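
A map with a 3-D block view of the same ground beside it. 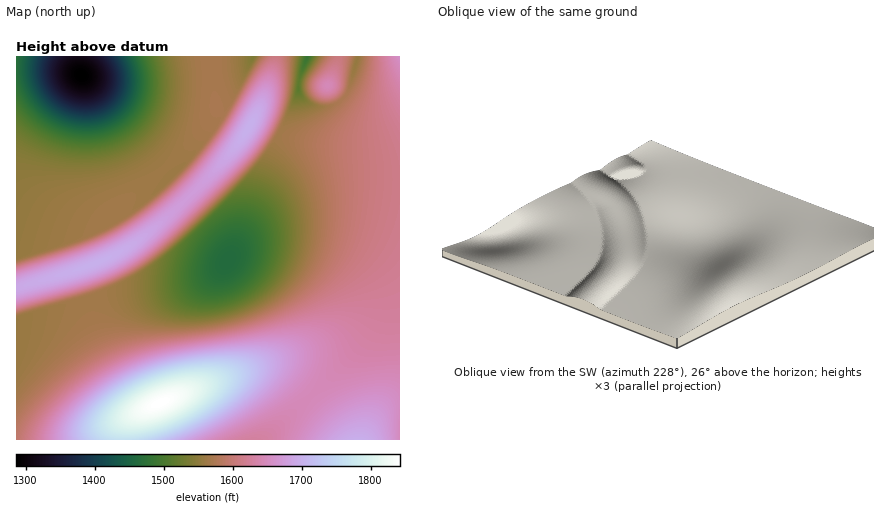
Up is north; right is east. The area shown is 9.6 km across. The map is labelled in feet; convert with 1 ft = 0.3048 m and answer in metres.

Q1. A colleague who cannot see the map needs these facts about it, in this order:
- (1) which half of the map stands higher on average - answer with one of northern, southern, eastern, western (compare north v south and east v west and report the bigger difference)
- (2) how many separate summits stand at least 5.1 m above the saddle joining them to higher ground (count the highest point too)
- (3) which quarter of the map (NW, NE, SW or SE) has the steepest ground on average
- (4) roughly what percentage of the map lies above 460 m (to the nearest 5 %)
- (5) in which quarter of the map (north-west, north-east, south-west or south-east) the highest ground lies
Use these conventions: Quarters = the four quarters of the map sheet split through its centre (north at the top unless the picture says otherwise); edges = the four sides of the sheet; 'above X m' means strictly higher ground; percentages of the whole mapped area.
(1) Taken as a whole, the southern half is higher than the northern.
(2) There are 6 summits with 5.1 m or more of prominence.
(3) The south-west quarter is the steepest part of the map.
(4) Ground above 460 m makes up about 85 % of the sheet.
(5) The highest point lies in the south-west quarter of the map.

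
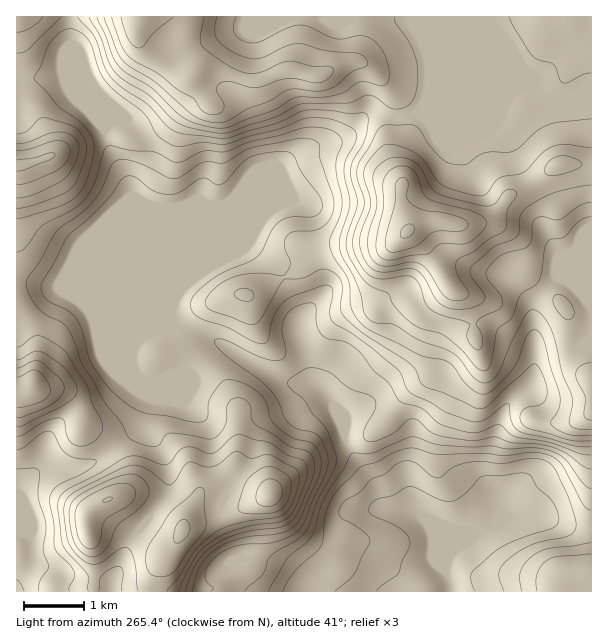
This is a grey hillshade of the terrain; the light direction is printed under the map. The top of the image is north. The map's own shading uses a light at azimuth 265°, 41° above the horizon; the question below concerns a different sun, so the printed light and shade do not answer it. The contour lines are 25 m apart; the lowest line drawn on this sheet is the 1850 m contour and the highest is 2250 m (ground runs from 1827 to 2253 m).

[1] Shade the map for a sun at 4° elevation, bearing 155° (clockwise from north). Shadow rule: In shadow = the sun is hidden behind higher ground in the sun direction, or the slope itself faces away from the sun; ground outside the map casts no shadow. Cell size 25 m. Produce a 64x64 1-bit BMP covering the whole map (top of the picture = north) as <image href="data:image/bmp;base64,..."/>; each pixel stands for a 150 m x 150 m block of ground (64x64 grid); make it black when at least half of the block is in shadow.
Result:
<image width="64" height="64" href="data:image/bmp;base64,Qk0+AgAAAAAAAD4AAAAoAAAAQAAAAEAAAAABAAEAAAAAAAACAAATCwAAEwsAAAIAAAAAAAAA////AAAAAAAAAAAAAAAAADIAAAAAAAAAMAAAAAAAAGAAAAAAAAAf/wAAAAAAAB//EAMAAAAAH/8cA4AAAAAP/h4DwAAAAAf+HgHgAAAAB/wPAeAAAAAD+B/A4AAAAAPwH/DAMAAAAAAf+MB4AAAAAD//7n4AAAAAP//vfwAAAAA/////gAAAAD////+AAAAAH/7//4AAAAAcMP//gAAAAAAB//8AAAAcAAP/hgAAAfwAAf8AAAAB8AAAH8AAAADAwAADwAAAAADgAAHAAAAAAPAAAAAAAAAD8AAAAAAAAADgAAAAAAAAAOAAAAAAAAAAwAAAAAAAAACAAAAAAAAAAAwAAAAgAAAACAAYADgAAAAAAB4AGAAAAAAAH8AAAAAAAAAf4AAAAAAAAA/wAAAAAAAAD/AAAAAAAAAH8AwAAAAAAAAYP8AAAAAAAB//4AAAAAAAD//gQAAAAAAP/8f4AAAAAAf/h/wAAAAAAH+H/AAAAAAAf8f/AAAAAAB/9//AAAAAAH//3+DgAAAAf/+P//gAAAB//gD//AAAAH/gAP/+AAAAP+AAfv4AAAAfwABw/AAAAAeAAAD8AAAAAwAAAPAAAAAAAAAAwAAAAAAAAAAAAAAAAAAAAAAAAHxAAAAAAAAA//gAAAAAAAD+fAAAAAAAAP98AAAAAAAAf3gAAAAAAAAaAAAAAA=="/>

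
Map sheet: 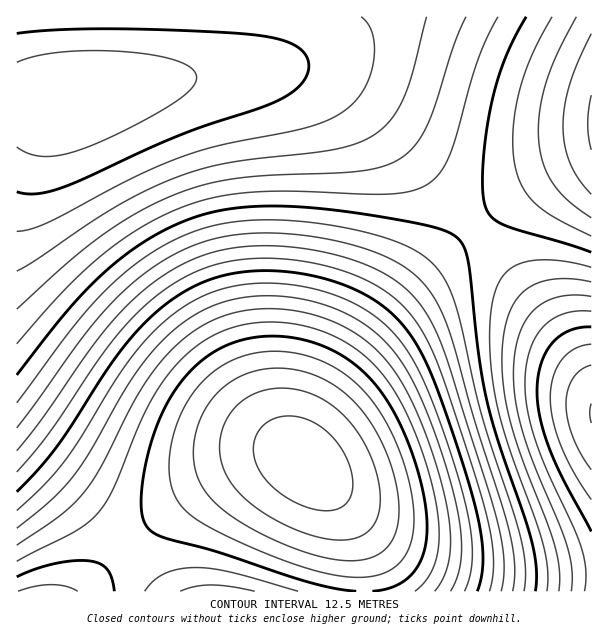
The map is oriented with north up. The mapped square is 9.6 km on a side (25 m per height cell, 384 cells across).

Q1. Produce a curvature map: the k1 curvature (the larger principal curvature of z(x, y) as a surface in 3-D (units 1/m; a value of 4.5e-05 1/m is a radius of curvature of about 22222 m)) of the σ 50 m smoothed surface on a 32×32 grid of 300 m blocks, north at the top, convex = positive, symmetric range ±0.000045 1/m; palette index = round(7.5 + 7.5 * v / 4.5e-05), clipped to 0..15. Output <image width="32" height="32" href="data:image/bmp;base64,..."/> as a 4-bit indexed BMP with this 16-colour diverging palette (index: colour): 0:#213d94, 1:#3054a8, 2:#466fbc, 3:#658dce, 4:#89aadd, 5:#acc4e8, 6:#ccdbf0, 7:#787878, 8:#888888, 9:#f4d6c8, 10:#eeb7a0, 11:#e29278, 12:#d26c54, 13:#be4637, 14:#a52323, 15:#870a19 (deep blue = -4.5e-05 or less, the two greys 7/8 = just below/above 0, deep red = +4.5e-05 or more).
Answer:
<image width="32" height="32" href="data:image/bmp;base64,Qk12AgAAAAAAAHYAAAAoAAAAIAAAACAAAAABAAQAAAAAAAACAAATCwAAEwsAABAAAAAAAAAAlD0hAKhUMAC8b0YAzo1lAN2qiQDoxKwA8NvMAHh4eACIiIgAyNb0AKC37gB4kuIAVGzSADdGvgAjI6UAGQqHAP///u3czMzM3v/////////u7u7t3MzMzN7//////u3d3d7u3dzMzM3e/////u3MzMzd3d3czMzN7////+3Mu6q7zN3d3MzMze////7cuqmZqrzM3czMzN3v///+y6mIiJmrvMzMzMze7///7bqId2aJmrvMzMzN3u///9yodmZVeJqrvMzMzd7u7/7bmHZVRHeJqrvMzN3e7u7uy5h2VDN3iJq7zM3d3d3d7cuodlQyd4iZq7vM3d3d3d3LqYdlMoiImaq7zMzMzM3dzLqYdlSIiJmqu8zMzMzM3dy7qYdliImZqrvMzMu7zM3cy7qYdoiJmaq7zMu7u7zN3My6qYeImZmqu8y7u7u7zMzMy6qYiJmZqrvMu6qqq7zMzMu6qYiZmaqru7qqqqq7zMzMu6qIiZmaq7uqqZmqq7vMzMu7iIiZmaq6qpmZmZqru8zMzIiIiZmaqqmZmZmZqru8zMx3eIiJmaqZmIiIiZmqu7zMZ3d4iJmZmYiIiIiJmqq7u2Znd4iJmYiIiIiIiJmqq7tWZnd4iIiIiHd3d4iJmaqrVWZ3d4iIiHd3d3d4iJmaqlZmd3eIiId3d3Zmd4iZmapmZnd3eIh3d3dmZneImZmZZmd3d3iId3d3d3d4iJmZmXd3d3d4iHd3d3d4iImZmZl3d3d3iIiIiIiIiImZmZiI"/>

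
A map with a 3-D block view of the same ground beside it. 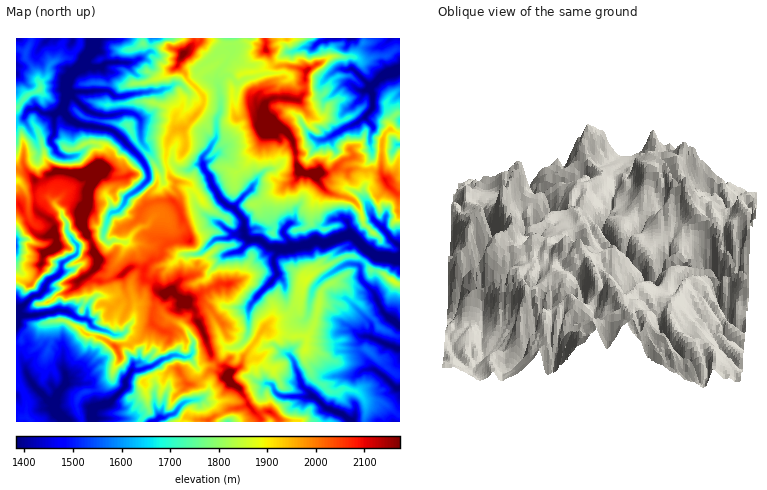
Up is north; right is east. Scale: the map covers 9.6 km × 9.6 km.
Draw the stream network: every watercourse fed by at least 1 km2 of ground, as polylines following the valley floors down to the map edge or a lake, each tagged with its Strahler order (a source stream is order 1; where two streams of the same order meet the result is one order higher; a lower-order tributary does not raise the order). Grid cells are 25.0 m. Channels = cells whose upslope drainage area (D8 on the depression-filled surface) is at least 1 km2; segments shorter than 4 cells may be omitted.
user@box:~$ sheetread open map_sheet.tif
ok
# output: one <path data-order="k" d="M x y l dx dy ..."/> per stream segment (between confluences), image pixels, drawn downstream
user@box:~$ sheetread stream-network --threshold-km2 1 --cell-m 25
<path data-order="2" d="M54 404l2 8 8 10"/><path data-order="1" d="M196 400l-10 2-8 6-4 6-4 0-4 4-6 0-4 2-4 2"/><path data-order="2" d="M314 396l12 12 18 6 8 8"/><path data-order="1" d="M272 386l4 6 6 4 32 0"/><path data-order="1" d="M32 384l18 18 4 2"/><path data-order="1" d="M66 374l0 10-8 10-4 10"/><path data-order="1" d="M362 370l2 0 10 0 10 6 12 12 4 0"/><path data-order="1" d="M294 364l8 22 10 10 2 0"/><path data-order="1" d="M240 344l6-4 2-8 0-22 2-6 4-4 2-4 16-14 2-4 2-2 0-6-2-4 0-8 6-10"/><path data-order="1" d="M194 342l-2 10-2 4-6 2-4-2-8 0-6 2-4 2-10 6-14 4-6 0-4 6-2 4 0 6-18 18-10 2-6 2 0 4 0 10"/><path data-order="1" d="M364 336l6 0 18 10 6 0 2 2 4 0"/><path data-order="1" d="M126 328l0 2-4 4-10 0-4-2-6-2-10-4-4-6-10-2-6-4-8-4-8 0-4 2-6 0-12 4-16 0"/><path data-order="2" d="M18 316l-2 6"/><path data-order="1" d="M320 280l8-6 18-10 2 0 10 0 2 4 0 10 2 4 12 12 2 4 0 2 6 8 0 4 8 8 10 6"/><path data-order="1" d="M188 254l8 0 6-2 14-14 12 0 6-4 10 2 2 0"/><path data-order="1" d="M230 254l10-4 8-6 0-2 2-2"/><path data-order="2" d="M280 248l6 2 4-2"/><path data-order="2" d="M290 248l2-2 8 0 4-2 6 0 2-2 4-2 6 4 4 0 16-8 8 0 4 0 14 14 8 6 12 0 4 2 8 0"/><path data-order="2" d="M250 240l8 0 12 8 10 0"/><path data-order="2" d="M246 236l4 4"/><path data-order="2" d="M244 232l2 4"/><path data-order="1" d="M226 230l6 4 6 0 2-2 4 0"/><path data-order="1" d="M140 228l-8 6-2 4-4 4-8-2-6 0-4 2-4-4 0-6 4-16 2-2 8-4 6-6 2-6 4-4 10-6 8-8 0-6-4-10-4-6-26-26-4-2-18-4-14-2-6-4-8-8 0-6"/><path data-order="1" d="M288 224l-4 4 0 6 6 8 0 6"/><path data-order="2" d="M234 210l10 10 0 2 0 8 0 2"/><path data-order="1" d="M56 206l6 6 0 2 4 8 2 2-2 6 10 14 2 2 0 6-4 4-6 2-6 6 0 6-2 2-4 4-4 2-6 6-2 6-6 6-6 0-10 10-4 4 0 6"/><path data-order="1" d="M366 202l2 4 0 2 2 4 4 8 10 8 4 6 2 4 4 4 6 4"/><path data-order="1" d="M264 172l-6 6-6 10-16 16-2 6"/><path data-order="2" d="M204 166l0 2 4 6 4 10 4 8 4 6 8 8 2 0 4 4"/><path data-order="1" d="M218 154l-8 6-4 2-2 4"/><path data-order="1" d="M50 140l4-6 0-20"/><path data-order="1" d="M316 140l10 0 18-12 6-2 14-8 8-10 0-14-2-2 2-6"/><path data-order="1" d="M140 130l0-10-6-6-12-2-10 4-16-2-8-2-4-4-12-12-4-2 0-2"/><path data-order="2" d="M54 114l8-4 2-4"/><path data-order="1" d="M26 112l4-2 6-2 8 6 8 0 2 0"/><path data-order="2" d="M64 106l2-10 0-8"/><path data-order="2" d="M68 92l-2-4"/><path data-order="1" d="M160 90l-26 4-10 2-8 0-8-6-40 2"/><path data-order="1" d="M364 90l4 0 4-4"/><path data-order="3" d="M66 88l0-8 16-16 2-4"/><path data-order="2" d="M372 86l12-12 16-4"/><path data-order="2" d="M218 84l2 10 0 2 0 14-4 8 0 20-4 4-4 8-6 6 0 8 2 2"/><path data-order="1" d="M256 76l-8 2-8 4-4 0-6-6-4 0-8 6 0 2"/><path data-order="1" d="M126 62l-20 0-4 4-10 2-8-4 0-4"/><path data-order="3" d="M84 60l2-2 4-6 2-4 0-10"/><path data-order="1" d="M230 56l-4 8-6 6-4 6 0 4 2 4"/><path data-order="1" d="M326 40l2-2 8 0"/>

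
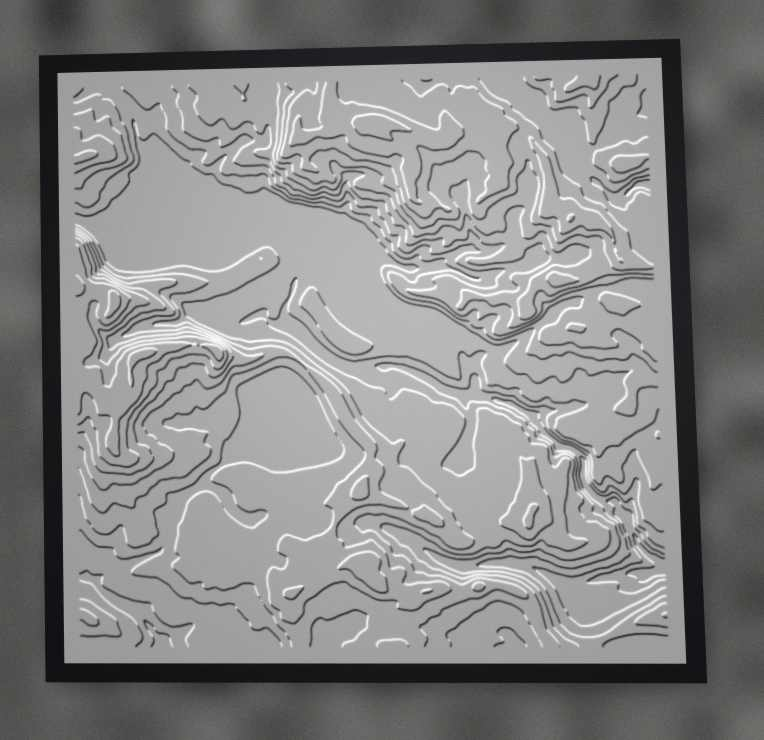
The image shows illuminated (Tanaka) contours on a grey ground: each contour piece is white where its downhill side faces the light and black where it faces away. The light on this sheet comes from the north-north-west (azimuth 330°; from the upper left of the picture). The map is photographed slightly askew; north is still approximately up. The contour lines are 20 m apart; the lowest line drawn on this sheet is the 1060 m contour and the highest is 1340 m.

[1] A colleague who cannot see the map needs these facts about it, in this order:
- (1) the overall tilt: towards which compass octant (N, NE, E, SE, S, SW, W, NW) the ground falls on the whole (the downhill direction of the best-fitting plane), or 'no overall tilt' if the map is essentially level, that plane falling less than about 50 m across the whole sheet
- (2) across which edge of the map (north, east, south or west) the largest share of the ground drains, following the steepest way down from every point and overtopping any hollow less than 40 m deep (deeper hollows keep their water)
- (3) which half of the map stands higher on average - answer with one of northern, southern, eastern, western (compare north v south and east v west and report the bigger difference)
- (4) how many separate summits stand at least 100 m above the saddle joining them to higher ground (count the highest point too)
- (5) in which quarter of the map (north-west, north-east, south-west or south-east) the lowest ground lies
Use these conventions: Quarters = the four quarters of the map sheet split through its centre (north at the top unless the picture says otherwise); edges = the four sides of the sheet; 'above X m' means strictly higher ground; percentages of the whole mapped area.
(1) The general tilt is down to the south (the land rises towards the north).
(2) Most of the ground drains across the eastern edge.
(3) Taken as a whole, the northern half is higher than the southern.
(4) Counting only tops that stand 100 m proud, the map has 2 summits.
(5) The lowest ground is in the south-east quarter.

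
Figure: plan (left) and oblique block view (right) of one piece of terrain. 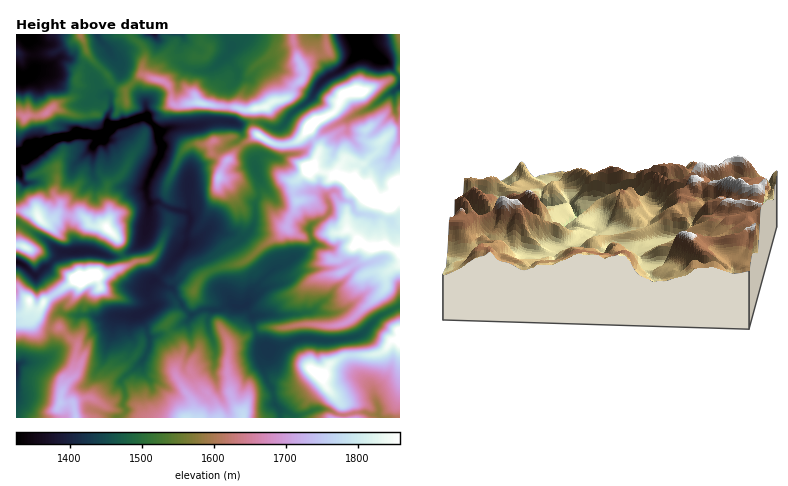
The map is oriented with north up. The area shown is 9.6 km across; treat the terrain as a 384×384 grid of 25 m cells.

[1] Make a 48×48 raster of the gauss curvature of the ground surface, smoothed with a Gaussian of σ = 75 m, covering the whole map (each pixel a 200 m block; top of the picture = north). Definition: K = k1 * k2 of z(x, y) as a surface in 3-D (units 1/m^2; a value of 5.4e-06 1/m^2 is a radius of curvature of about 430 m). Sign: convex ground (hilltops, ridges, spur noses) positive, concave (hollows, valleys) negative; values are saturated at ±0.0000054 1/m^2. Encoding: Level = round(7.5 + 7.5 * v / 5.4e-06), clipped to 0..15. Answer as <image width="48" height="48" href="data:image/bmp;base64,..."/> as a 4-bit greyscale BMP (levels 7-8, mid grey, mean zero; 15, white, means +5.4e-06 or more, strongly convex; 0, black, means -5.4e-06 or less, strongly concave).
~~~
<image width="48" height="48" href="data:image/bmp;base64,Qk32BAAAAAAAAHYAAAAoAAAAMAAAADAAAAABAAQAAAAAAIAEAAATCwAAEwsAABAAAAAAAAAAAAAAABEREQAiIiIAMzMzAERERABVVVUAZmZmAHd3dwCIiIgAmZmZAKqqqgC7u7sAzMzMAN3d3QDu7u4A////AHd3d4d3d4eId3eYiHh4h3d3h3d0Jlh4d4iIiXiIeIeId3d3eIeHiImIeHqnund4iIiIiHhYh4eId3d3eHd3iHd4d3Z4eIeId3eHeHiId4d4iIh4eIeHeXd4d3eHeHd3eHh3eXd3d4iHiHh4eIh4eXd3dnd3eIiIiHh3eHiIh3d4d4iHd3d3d3d4ZpmoiIiHh3d4iGeHd3h4d4iIh4iHeIiHafhoeIh3d3d3iHeXeId4d4h3h4h3iIiHaLZ4ZmiIh4h3iXeIiHd4d3iHeIh4iIiHZniIiHdjd4h3iHh4eId4h3eHiIiIeIh3d2iId4mWmId3Z1eHd4d4d3d4d3iHdmd3eIh3dnmYiImXW3iXeHd3eId4d3yHh3eZhneImXd3jniHh3lXiIeId4mIh1h3eHeId4h4d4eWZnd3mmh3eYd3iHd2d3d4d3iHd4h4iHZ4dX8PWYameGZneId3h3eIiHd4iHeHeHeIeVtnBpWIxEd4d3d5l4iHeHd3d3eId3eIpYfIdQqVuLqIiHh4iIiHeHd4d4d4h4iHmIjImJ+mtoiIiHd3h3iHd3d4h4iHhph3Z0U4hXp70Vl5dniHd3d4d3iHeHdnh3h3drdHJXZ3eoVGx3d4d3d4iIiIh3eZeIZ4h4zVWHd3ixB4dneHiHd4d3iIiZinRoeIh0+lhkiJiIV5lniIiHd4h3Z3iFl2eaaId3dmenh4ePtoh3d3d3d3iIZoiiSbdoiHeDVYmWaXbKd4iHeHh4h3eIeKl7abeHeHeKeriEaWenaIeHiHh4h3d4eIZ6hnaHeHiAfYeDeXeIp2d4h4h3iIh4d3V3hLeIeHZzfHeHeJmYhmiGd3d2h3iHiYaHiId2aFt5eneId4dmh3d4d3dnhneGeYeIiXdoq1Znd2d3eHdnd4eIeId5p3d3iHZ4d5x5eJiGZ4ZoeIiHd4d4eIiIyId4eJlnd4R6d4eYuHd4h3d3iHd3eIiHx4iHaZY8dId2l4d3d4iIiHiIiHeId4iGV3iHZ4ivh4eHh4hw13h3d2h3h3h4domFX4mIiYOGR3iHd3eE6Hioh4loiIh5eHd3d0aaiHeZmWiIh3d8Z4dYmmlnd4h4d4hth3AYZDKVGIh2d4iGd2lGug0ah4qod3iIeHT/i8hIOneHh4tniHeGd4jyh5Ymd3iGd8sDh6iPmodomXhHpKiHh4sbdV9md3iIibYIZXZps4eHiIaXlIp2h4dImmNmmIeIcZa514hXdSiJZ4l3iIt2iHdnqXd41oyHZIiHmJlWp5hXZnZoeId1d3eIh4i3KIqImniYeIl3d4xs+HiIeIiHd3d1g3eFZ3eIiIeHd3RYh3iMqTeoiHiIiIiHlYmZd4d3d4eHeIeZmWiIh1wHeIiHh4eHiJd3eId4iHiHeIiJZ3ZmaJgYeHh4dneHiHiHiHiHiHeHiHinZZZ3aK1Zd3h4iHiIh3d3d4iId3d4d4eHZ9dnd4hniIh4hnh4iHh3h3eId4eIh3VoeId3eHeHiHd3qoeIeGdZh3h3d3eIh3iIhml5eHeg=="/>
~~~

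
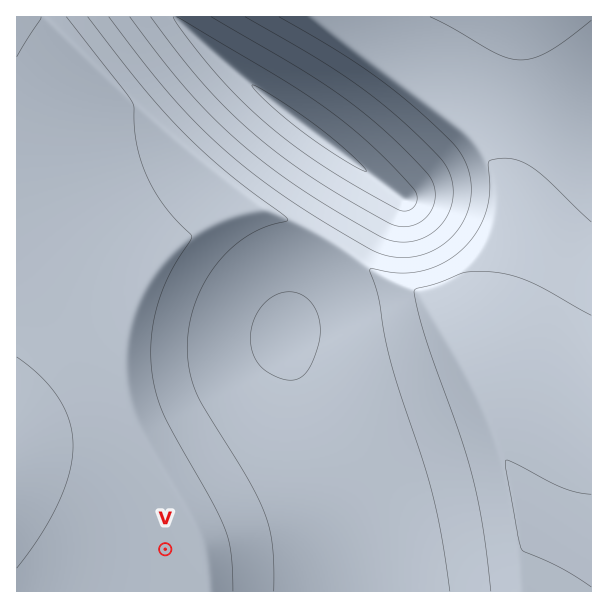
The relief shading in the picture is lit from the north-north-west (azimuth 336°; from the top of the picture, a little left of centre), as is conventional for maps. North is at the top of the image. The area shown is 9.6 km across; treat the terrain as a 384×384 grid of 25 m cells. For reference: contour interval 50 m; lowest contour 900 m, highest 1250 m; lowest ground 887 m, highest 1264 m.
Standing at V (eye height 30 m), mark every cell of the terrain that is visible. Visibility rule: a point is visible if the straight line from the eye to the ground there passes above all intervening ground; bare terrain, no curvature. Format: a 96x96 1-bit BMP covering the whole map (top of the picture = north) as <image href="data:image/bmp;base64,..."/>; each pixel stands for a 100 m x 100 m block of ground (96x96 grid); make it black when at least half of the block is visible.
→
<image width="96" height="96" href="data:image/bmp;base64,Qk2+BAAAAAAAAD4AAAAoAAAAYAAAAGAAAAABAAEAAAAAAIAEAAATCwAAEwsAAAIAAAAAAAAA////AAAAAAD/////gAAAB///////////gAAAD///////////AAAAD///////////AAAAD///////////AAAAD///////////AAAAD///////////AAAAD///////////AAAAH//////////+AAAAH//////////+AAAAH//////////8AAAAH//////////8AAAAP//////////4AAAAP//////////4AAAAP//////////wAAAAf//////////wAAAAf//////////gAAAAf//////////AAAAA///////////AAAAA//////////+AAAAA/////4////+AAAAB/////AD///8AAAAB////+AD///4AAAAB////4AD///4AAAAD////wAD///wAAAAD////wAD///wAAAAD////gAD///gAAAAH////gAD///gAAAAH////AAD///AAAAAH////AAD///AAAAAP///+AAD///AAAAAP///+AAD///AAAAAP///8AAD///AAAAAf///8AAD///AAAAAf///4AAD///AAAAAf///4AAD///AAAAA////wAAD///AAAAA////wAAD///AAAAA////gAAD///gAAAA////gAAD///gAAAA////AAAD///gAAAB////AAAD///wAAAB///+AAAD///wAAAB///8AAAD///4AAAB///8AAAD///4AAAD///4AAAD///8AAAD///wAAAD//9+AAAH///wAAAD//9/AAAH///gAAAD//4/gAAP///gAAAD//4/wAAf///AAAAD//wf8AB///+AAAAD//wP/AD///wAAAAD//wP//////AAAAAD//wH/////8AAAAAD//wD/////wAAAAAD//wB/////gAAAAAD//wA/////AAAAAAD//gAf///8AAAAAAD//gAP///4AAAAAAD//gAH///gAAAAAAD//gAB//+AAAAAAAD//gAA//4AAAAAAAD//gAAH/gAAAAAAAD//gAAA8AAAAAAAAD//gAAAAAAAAAAAAD//gAAAAAAAAAAAAD//gAAAAAAAAAAAAD//wAAAAAAAAABAAD//wAAAAAAAAADAAD//wAAAAAAAAADAAD//wAAAAAAAAAHAAD//wAAAAAAAAAPgAD//4AAAAAAAAAfwAD//4AAAAAAAAA/4AD//8AAAAAAAAB/8AD//8AAAAAAAAH/+AD//+AAAAAAAAP//AD//+AAAAAAAAf//gD///AAAAAAAB///wD///gAAAAAAD///4D///AAAAAAAH///8D//+AAAAAAAP///+D//8AAAAAAA/////D//4AAAAAAB/////j//wAAAAAAD/////z//gAAAAAAH/////7//AAAAAAAP///////+AAAAAAAf///////8AAAAAAB////////4AAAAAAD////////wAAAAAAH////////gAAAAAAP////////AAAAAAAf///////+AAAAAAA////////8AAAAAAD////////4AAAAAAH///////8="/>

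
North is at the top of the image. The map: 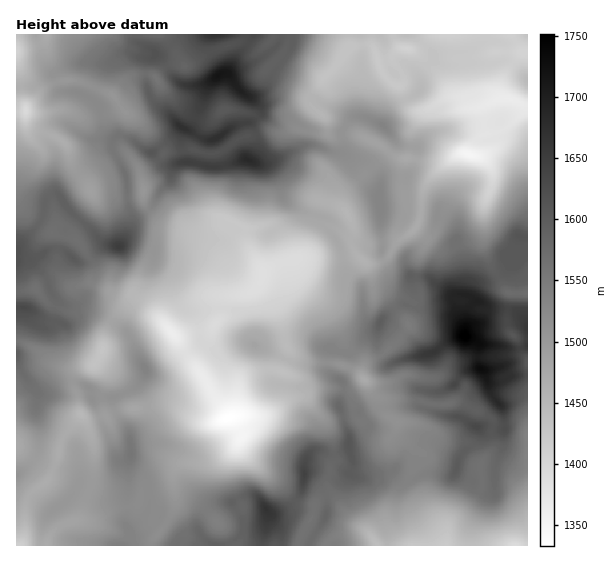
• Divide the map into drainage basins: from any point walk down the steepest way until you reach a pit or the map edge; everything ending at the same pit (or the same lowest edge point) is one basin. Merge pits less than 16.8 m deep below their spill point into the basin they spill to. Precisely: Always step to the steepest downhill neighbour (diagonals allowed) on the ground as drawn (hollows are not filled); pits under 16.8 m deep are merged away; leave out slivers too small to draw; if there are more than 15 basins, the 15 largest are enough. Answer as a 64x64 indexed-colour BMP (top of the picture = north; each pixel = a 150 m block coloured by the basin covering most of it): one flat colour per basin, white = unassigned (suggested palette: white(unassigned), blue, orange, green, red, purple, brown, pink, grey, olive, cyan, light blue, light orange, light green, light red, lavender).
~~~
<image width="64" height="64" href="data:image/bmp;base64,Qk12CAAAAAAAAHYAAAAoAAAAQAAAAEAAAAABAAQAAAAAAAAIAAATCwAAEwsAABAAAAAAAAAA////ALR3HwAOf/8ALKAsACgn1gC9Z5QAS1aMAMJ34wB/f38AIr28AM++FwDox64AeLv/AIrfmACWmP8A1bDFAHd3d3d3d3cREREREREREREREREZmZmZqqqqqqqpmZmZd3d3d3d3dxEREREREREREREREZmZmZmqqqqqqqmZmZl3d3d3d3d3ERERERERERERERERmZmZmaqqqqqqqZmZmXd3d3d3d3cREREREREREREREREZmZmZqqqqqqqpmZmZd3d3d3d3dxERERERERERERERERmZmZqqqqqqqqqZmZl3d3d3d3d3ERERERERERERERERGZmZqqqqqqqqqpmZmXd3d3d7u7cREREREREREREREREZmZmqqqqqqqqqqZmZd3d3d7u7uxEREREREREREREREZmZmaqqqqqqqqqqmZl3d3d3u7u7EREREREREREREREZmZmRqqoRqqqqERqZmfd3d7u7u7sREREREREREREREREREREREREREREREZmZ/3u7u7u7uxERERERERERERERERERERERERERERERmZn/+7u7u7t3ERERERERERERERERERERERERERERERGREf/7u7u7u3cRERERERERERERERERERERERERERERERER//u7u7u7dxERERERERERERERERERERERERERERERERH/+7u7u7d3ERERERERERERERERERiIEREREREREREREf/7u7u7t3ERERERERERERERERERGIgRERERERERERER//u7u7t3cREREREREREREREREREYiIERERERERERERH/+7u7u3cREREREREREREREREREYiIiIERiIEREREREf/7u7u7dxERERERERERERERERERGIiIiIiIgRERERER/2a7u7ZmZhEREREREREREREREREYiIiIiIiBERERERH/ZmZmZmZmZhERERERERERERERERiIiIiIiIiBEREREfZmZmZmZmZmEREREREREREREREYiIiIiIiIiIgREAAAZmZmZmZmZmZVURERERERERERERiIiIiIiIiIiIgAAABmZmZmZmZmZVVVERERERERERERGIiIiBEYiIiIiAAAAGZmZmZmZmZlVVVVEREREREREREREYiIERERGIiIAAAAZmZmZmZmZlVVVVVRERERERERERERGIERERERiIju7u5mZmZmZmZmVVVVVVERERERERERERERERERERER7u7u7mZmZmZmZmVVVVVVURERERERERERERERERERERHu7u7uZmFmZmZlVVVVVVUREREREREREREREUQREREREe7u7uBmERZlVVVVVVVVURERERERERERERERREERERFBHu7uABERFVVVVVVVVVURERERERERERERERREREREREEeAAAAEREVVVVVVVVVVRERERERERERERERFEREREREIiAAAAAREVVVVVVVVVVREREREREREREREREUREREREIiIgAAABERVVVVVVVVVVERERERERERERERFEREREREIiIiIgAAERVVVVVVVVVVEREREREREREREREURERCIiIiIiIiIAARVVVVVVVVVVERERERERERERERERRERCIiIiIiIiIiEBEVVVERVVVVURERERERERERERERFEREIiIiIiIiIiIREREREREVVVURERERERERERERERFEREQiIiIiIiIiIhExERERETMzEREREREREREREREREURERCIiIiIiIiIiITMRERETMzMREREREREREREREREUREREIiIiIiIiIiIiMzERETMzM8ERERERERERERERERREREQiIiIiIiIiIiIzMRETMzMzzBEREREREREREREURERERCIiIiIiIiIiIjMzETMzMzPMwRERERERERERFERERERCIiIiIiIiIiIiMzMRMzMzM8zMERERERERERREREREREIiIiIiIiIiIiIzMzMzMzMzzMwRERERERERFEREREREQiIiIiIiIiIiIjMzMzMzMzPMzMEREREREREURERERERCIiIiIiIiIiIiMzMzMzMzM8zMwREREREREUREREREREIiIiIiIiIiIiIzMzMzMzM8zMzBEREREREUREREREREIiIiIiIiIiIiIjMzMzMzMzzMzBEREREREiIkRERERCIiIiIiIiIiIiIiMzMzMzMzzMwzERERERERIiIkREIiIiIiIiIiIiIiIiIzMzMzMzPMwzMxEREREREiIiIiIiIiIiIiIiIiIiIiIjMzMzMzMzMzMzMR3d0RESIiIiIiIiIiIiIiIiIiIiIiMzMzMzMzMzMzMxHd3dERIiIiIiIiIiIiIiIiIiIiIiIzMzMzMzMzMzMzEd3d3d0iIiIiIiIiIiIiIiIiIiIiIjMzMzMzMzMzMxERHd3d3SIiIiIiIiIiIiIiIiIiIiIiMzMzMzMzMzMxEREd3d3dIiIiIiIiIiIiIiIiIiIiIiIzMzMzMzMzMzERERHd3dEiIiIiIiIiIiIiIiIiIiIiIgAzMzMzMzMzEREREd3dERIiIiIiIiIiIiIiIiIiIiIiAAAzMzMzMzMRERERHdERESIiIiIiIiIiIiIiIiIiIiIAADMzMzMzMxERERERERERIiIiIiIiIiAAAiIiIiIiIgAAMzMzMzMzERERERERERESIiIiIiIiAAAAIiIiIiIiAAMzMzMzMzMxEREREREREREiIiIiIiIAAAAiIiIiIiIAAzMzMzMzMxERERERERERESIiIiIiIgAAAiIiIiIiIgADMzMzMzMxEREREREREREREiIiIiIiAAAiIiIiIiIi"/>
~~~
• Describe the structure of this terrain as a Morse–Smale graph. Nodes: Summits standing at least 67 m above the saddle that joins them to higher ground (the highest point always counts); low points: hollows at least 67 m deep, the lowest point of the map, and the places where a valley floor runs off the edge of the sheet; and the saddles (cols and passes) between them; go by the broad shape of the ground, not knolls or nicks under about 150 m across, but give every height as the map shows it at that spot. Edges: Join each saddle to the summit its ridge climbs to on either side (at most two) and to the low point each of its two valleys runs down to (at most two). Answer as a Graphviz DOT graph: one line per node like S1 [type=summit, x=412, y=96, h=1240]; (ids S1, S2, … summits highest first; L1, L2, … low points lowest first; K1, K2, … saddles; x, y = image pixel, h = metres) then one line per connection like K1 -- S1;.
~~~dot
graph terrain {
  S1 [type=summit, x=465, y=337, h=1751];
  S2 [type=summit, x=218, y=76, h=1717];
  S3 [type=summit, x=266, y=508, h=1667];
  S4 [type=summit, x=118, y=247, h=1652];
  L1 [type=low, x=229, y=419, h=1333];
  L2 [type=low, x=469, y=155, h=1350];
  L3 [type=low, x=515, y=545, h=1391];
  L4 [type=low, x=26, y=112, h=1395];
  L5 [type=low, x=18, y=545, h=1412];
  K1 [type=saddle, x=497, y=276, h=1598];
  K2 [type=saddle, x=146, y=73, h=1571];
  K3 [type=saddle, x=115, y=155, h=1556];
  K4 [type=saddle, x=414, y=479, h=1539];
  K5 [type=saddle, x=115, y=412, h=1503];
  K6 [type=saddle, x=383, y=260, h=1492];
  K1 -- S1;
  K1 -- L1;
  K1 -- L2;
  K2 -- S2;
  K2 -- L1;
  K2 -- L4;
  K3 -- S2;
  K3 -- S4;
  K3 -- L1;
  K3 -- L4;
  K4 -- S1;
  K4 -- S3;
  K4 -- L1;
  K4 -- L3;
  K5 -- S1;
  K5 -- L1;
  K5 -- L5;
  K6 -- S1;
  K6 -- S2;
  K6 -- L1;
  K6 -- L2;
}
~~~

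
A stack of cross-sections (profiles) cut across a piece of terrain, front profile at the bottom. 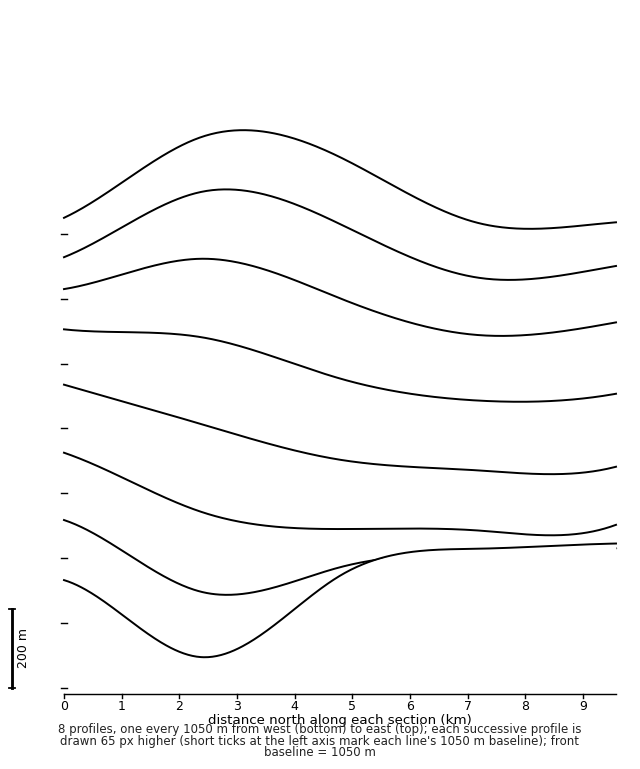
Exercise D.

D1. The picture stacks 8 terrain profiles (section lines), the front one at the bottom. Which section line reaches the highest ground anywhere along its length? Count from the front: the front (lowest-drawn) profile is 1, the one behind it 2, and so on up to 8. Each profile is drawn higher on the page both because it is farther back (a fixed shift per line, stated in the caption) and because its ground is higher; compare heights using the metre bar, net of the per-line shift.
1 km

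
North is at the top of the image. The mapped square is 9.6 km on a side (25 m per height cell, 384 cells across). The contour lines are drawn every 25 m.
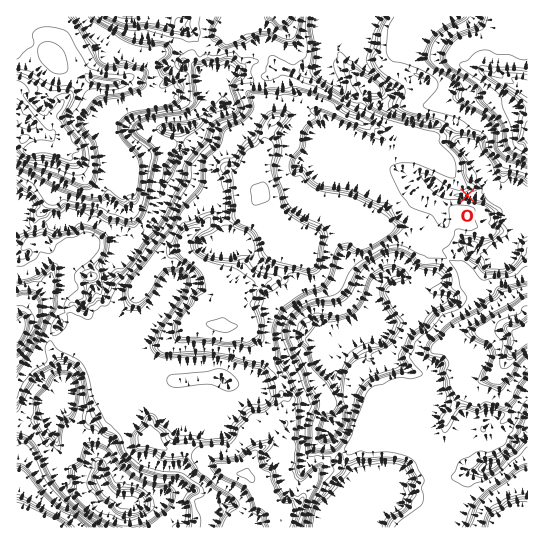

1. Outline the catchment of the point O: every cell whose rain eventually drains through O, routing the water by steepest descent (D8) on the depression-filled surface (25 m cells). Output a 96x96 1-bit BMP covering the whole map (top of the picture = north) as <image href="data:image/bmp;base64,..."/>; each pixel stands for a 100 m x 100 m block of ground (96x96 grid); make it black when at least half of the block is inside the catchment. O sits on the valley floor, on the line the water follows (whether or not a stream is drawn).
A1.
<image width="96" height="96" href="data:image/bmp;base64,Qk2+BAAAAAAAAD4AAAAoAAAAYAAAAGAAAAABAAEAAAAAAIAEAAATCwAAEwsAAAIAAAAAAAAA////AAAAAAAAAAAAAAAAAAAAAAAAAAAAAAAAAAAAAAAAAAAAAAAAAAAAAAAAAAAAAAAAAAAAAAAAAAAAAAAAAAAAAAAAAAAAAAAAAAAAAAAAAAAAAAAAAAAAAAAAAAAAAAAAAAAAAAAAAAAAAAAAAAAAAAAAAAAAAAAAAAAAAAAAAAAAAAAAAAAAAAAAAAAAAAAAAAAAAAAAAAAAAAAAAAAAAAAAAAAAAAAAAAAAAAAAAAAAAAAAAAAAAAAAAAAAAAAAAAAAAAAAAAAAAAAAAAAAAAAAAAAAAAAAAAAAAAAAAAAAAAAAAAAAAAAAAAAAAAAAAAAAAAAAAAAAAAAAAAAAAAAAAAAAAAAAAAAAAAAAAAAAAAAAAAAAAAAAAAAAAAAAAAAAAAAAAAAAAAAAAAAAAAAAAAAAAAAAAAAAAAAAAAAAAAAAAAAAAAAAAAAAAAAAAAAAAAAAAAAAAAAAAAAAAAAAAAAAAAAAAAAAAAAAAAAAAAAAAAAAAAAAAAAAAAAAAAAAAAAAAAAAAAAAAAAAAAAAAAAAAAAAAAAAAAAAAAAAAAAAAAAAAAAAAAAAAAAAAAAAAAAAAAAAAAAAAAAAAAAAAAAAAAAAAAAAAAAAAAAAAAAAAAAAAAAAAAAAAAAAAAAAAAAAAAAAAAAAAAAAAAAAAAAAAAAAAAAAAAAAAAAAAAAAAAAAAAAAAAAAAAAAAAAAAAAAAAAAAAAAAAAAAAAAAAAAAAAAAAAAAAAAAAAAAAAAAAAAAAAAAAAAAAAAAAAAAAAAAAAAAAAAAAAAAAAAAAAAAAAAAAAAAAAAAAAAAAAAAAAAAAAAAAAAAAAAAAAAAAAAAAAAAAAAAAAAAAAAAAAAAAAwAAAAAAAAAAAAAAB+AAAAAAAAAAAAAAB/ABAPgAAAAAAAAAD/gD4/wAAAAAAAAAD/gH//4AAAAAAAAAH/gf//4AAAAAAAAAf/j///8AAAAAAAAAf/////8AAAAAAAAAf/////8AAAAAAAAAP/////+AAAAAAAAAP/////8AAAAAAAAAP/////4AAAAAAAAAP/////4AAAAAAAAAP/////wAAAAAAAAAP/////gAAAAAAAAAP/////AAAAAAAAAAP/////AAAAAAAAAAP////4AAAAAAAAAAH///+AAAAAAAAAAAH///wAAAAAAAAAAAH///AAAAAAAAAAAAH//+AAAAAAAAAAAAH//4AAAAAAAAAAAAD//gAAAAAAAAAAAAA/+AAAAAAAAAAAAAA/4AAAAAAAAAAAAAATgAAAAAAAAAAAAAAAAAAAAAAAAAAAAAAAAAAAAAAAAAAAAAAAAAAAAAAAAAAAAAAAAAAAAAAAAAAAAAAAAAAAAAAAAAAAAAAAAAAAAAAAAAAAAAAAAAAAAAAAAAAAAAAAAAAAAAAAAAAAAAAAAAAAAAAAAAAAAAAAAAAAAAAAAAAAAAAAAAAAAAAAAAAAAAAAAAAAAAAAAAAAAAAAAAAAAAAAAAAAAAAAAAAAAAAAAAAAAAAAAAAAAAAAAAAAAAAAAAAAAAA="/>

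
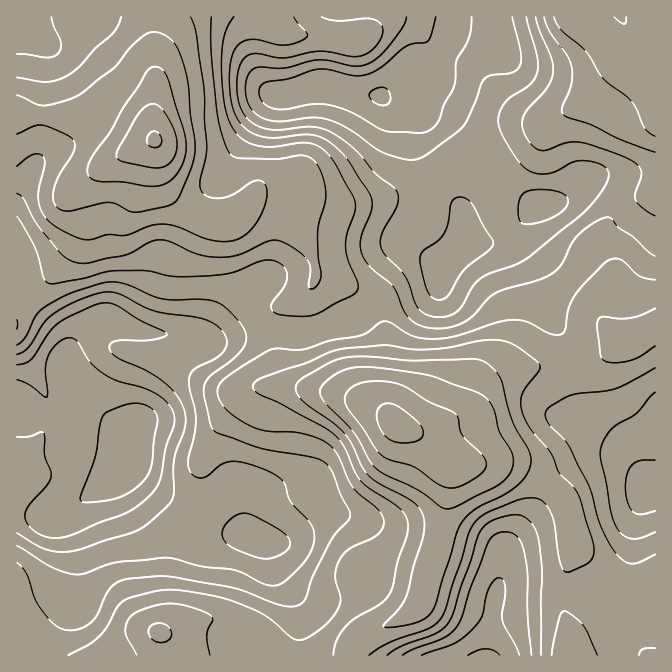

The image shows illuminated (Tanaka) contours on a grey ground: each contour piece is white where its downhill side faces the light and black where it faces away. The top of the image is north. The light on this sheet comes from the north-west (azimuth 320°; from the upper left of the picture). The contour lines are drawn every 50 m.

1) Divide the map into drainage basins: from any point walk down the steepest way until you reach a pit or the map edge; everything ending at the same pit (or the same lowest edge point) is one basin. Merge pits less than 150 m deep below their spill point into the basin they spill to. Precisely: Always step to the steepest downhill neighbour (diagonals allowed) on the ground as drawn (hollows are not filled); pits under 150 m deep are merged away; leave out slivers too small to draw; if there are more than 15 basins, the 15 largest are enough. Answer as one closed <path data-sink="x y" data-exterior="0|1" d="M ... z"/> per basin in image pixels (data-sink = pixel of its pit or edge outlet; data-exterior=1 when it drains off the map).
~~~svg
<path data-sink="128 463" data-exterior="0" d="M147 16l-131 1 0 638 336 1 4-12 9-10 42-18 12-11 22-73 7-34 3-35-27-25-27-12-17-17-38-15-40-6-10-4-9-7-5-12-2-12 0-36 2-5 7-8 17-8 11-11 3-10-3-18-19-34 0-8 12-20-2-18-2-3-14 0-24 10-14 19-15 15-8 3-12 0-13-3-13-7-15-11-11-18-5-34-4-8-1-33 3-32-2-2 0-25z"/><path data-sink="380 97" data-exterior="0" d="M572 16l-424 1 6 31 0 25 2 2-3 32 1 33 4 8 5 34 11 18 15 11 13 7 13 3 12 0 8-3 15-15 14-19 24-10 14 0 2 3 2 18-12 20 0 8 19 34 3 18-3 10-11 11-17 8-7 8-2 5 2 48 5 12 4 4 15 7 33 5 32 10 20 11 10 12 13 5 14 2 11-4 33-16 10-10 10-16 16-13 14-5 22-3 27 0 2 2 18-2 15-7 20-16 15-5 19-11 0-237-16-11-18-8-11-11-10-17z"/><path data-sink="647 492" data-exterior="0" d="M655 328l-18 10-15 5-20 16-15 7-12 2-35-2-22 3-14 5-16 13-10 16-10 10-38 18-19 1 13 6 28 25 63 3 24 10 21 17 6 7 8 34 0 14-8 22-3 17 0 20 5 18 1 31 87-1z"/><path data-sink="485 655" data-exterior="1" d="M458 463l-7 0-3 35-7 34-22 73-12 11-42 18-9 10-3 11 214 1 1-31-5-18 0-20 3-17 8-22 0-14-8-34-16-16-25-15-18-5-47 0z"/>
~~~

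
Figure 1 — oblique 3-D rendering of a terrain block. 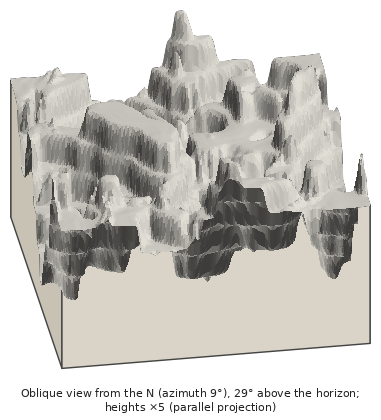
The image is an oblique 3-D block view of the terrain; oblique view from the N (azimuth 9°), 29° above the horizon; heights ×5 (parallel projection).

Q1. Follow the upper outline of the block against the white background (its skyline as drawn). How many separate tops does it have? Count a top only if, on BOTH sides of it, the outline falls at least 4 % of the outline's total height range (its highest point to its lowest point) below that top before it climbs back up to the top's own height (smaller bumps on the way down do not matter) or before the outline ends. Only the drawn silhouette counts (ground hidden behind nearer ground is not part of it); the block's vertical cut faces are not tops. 4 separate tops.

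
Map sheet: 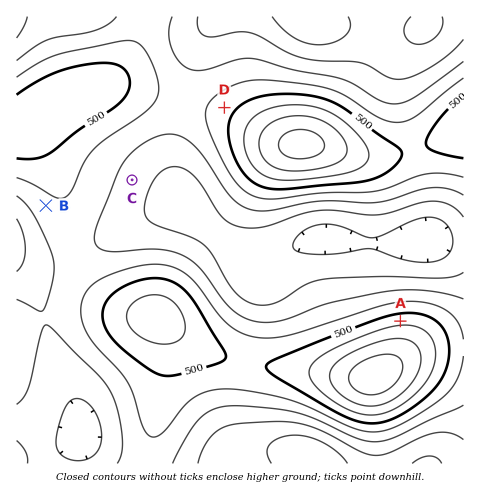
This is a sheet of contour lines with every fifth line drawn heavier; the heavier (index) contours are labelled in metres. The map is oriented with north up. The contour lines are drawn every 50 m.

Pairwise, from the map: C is lower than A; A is higher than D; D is higher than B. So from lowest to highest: C B D A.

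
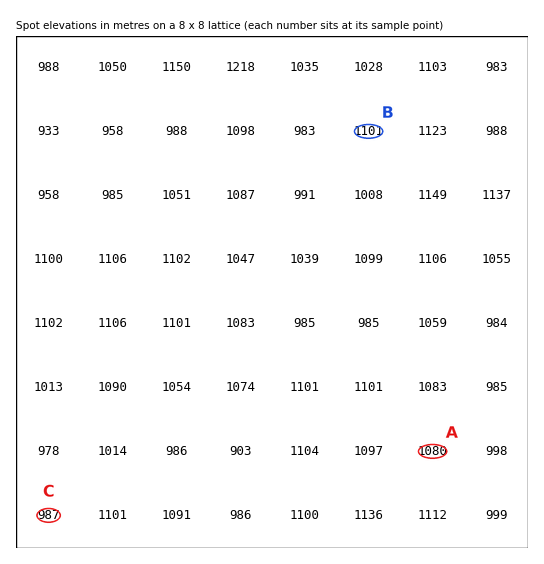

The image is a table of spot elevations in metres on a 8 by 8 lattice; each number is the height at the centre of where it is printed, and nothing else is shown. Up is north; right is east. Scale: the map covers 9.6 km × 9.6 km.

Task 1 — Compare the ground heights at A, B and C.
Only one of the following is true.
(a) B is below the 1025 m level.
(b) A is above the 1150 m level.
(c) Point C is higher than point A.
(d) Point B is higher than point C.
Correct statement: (d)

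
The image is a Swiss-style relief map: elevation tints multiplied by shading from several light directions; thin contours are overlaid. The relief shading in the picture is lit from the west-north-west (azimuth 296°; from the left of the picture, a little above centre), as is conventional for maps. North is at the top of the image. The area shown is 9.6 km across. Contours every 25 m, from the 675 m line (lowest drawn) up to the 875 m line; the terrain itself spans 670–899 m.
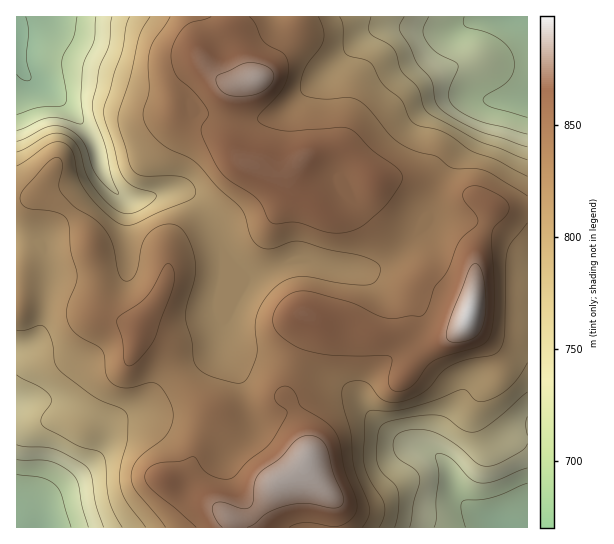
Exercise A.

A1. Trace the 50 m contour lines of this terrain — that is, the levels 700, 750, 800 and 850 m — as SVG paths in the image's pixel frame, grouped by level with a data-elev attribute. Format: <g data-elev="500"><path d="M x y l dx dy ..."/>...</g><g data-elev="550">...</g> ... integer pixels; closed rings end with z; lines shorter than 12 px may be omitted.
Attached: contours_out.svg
<g data-elev="700"><path d="M465 527l-4-18 0-6 2-2 30-4 34-14"/><path d="M17 474l25 4 13 7 6 9 10 33"/><path d="M527 117l-35-10-8-5-1-3 3-4 17-10 7-7 4-9 0-11-6-11-10-9-12-6-21-6-2-4 1-5"/><path d="M77 17l-3 20-10 17-2 7 4 33-1 9-4 3-24 2-20 7"/></g><g data-elev="750"><path d="M410 527l3-24 6-18 1-7-5-8-16-11-4-5-2-12 5-8 7-3 9-2 11 1 9 2 22 13 21 18 9 3 9-1 12-6 16-9 4-6"/><path d="M17 445l37 4 12 5 20 12 5 9 5 28 8 24"/><path d="M527 435l-1-10 1-8"/><path d="M527 147l-50-17-23-12-14-9-5-8-4-22-14-16-8-17-9-15 0-6 4-8"/><path d="M112 17l-3 26-10 26-7 38 3 11 10 28 7 31 7 17-9-4-12-13-5-9-9-25-6-8-9-6-10-3-9 0-33 15"/></g><g data-elev="800"><path d="M379 527l5-12 0-10-2-7-13-21-5-16 1-40 2-9 4-2 20 1 16-3 27-7 28-12 5 2 10 10 10 0 12-6 11-8 9-10 8-14"/><path d="M17 330l8 0 14-5 6 2 6 12 4 23 4 8 35 27 27 11 5 5 2 6 0 19-8 29 0 19 7 16 19 25"/><path d="M527 176l-30-16-26-9-28-19-24-6-6-4-4-5-7-16-19-16-12-21-6-4-16-4-4-3-2-7 0-21-3-8"/><path d="M150 17l-8 12-4 10-8 39-11 35 0 14 11 38 4 7 9 4 31 0 11 2 5 3 4 5 2 5-2 6-6 4-30 12-21 10-12 2-7-2-8-6-22-23-9-16-6-26-8-9-7-1-8 2-33 22"/></g><g data-elev="850"><path d="M289 527l8-3 8-1 28 4 8-1 12-8 3-5 1-7-2-11-10-24-5-28-4-10-11-12-23-14-8-16-4-4-5-1-7 3-4 8 3 6 10 8-3 10-15 24-22 17-14 16-10 1-12-4-7-5-7-11-4-2-12 4-24 3-7 3-4 4-1 8 5 8 46 40"/><path d="M396 391l7 0 9-5 15-20 7-5 45-15 7-4 4-5 3-12 1-20-2-72 3-7 12-12 2-7-4-8-16-9-15-4-6 1-4 4 0 8 12 16 2 8-19 19-10 26-15 19-7 22-5 7-12 0-16 3-8-1-36-16-45-11-10 1-7 3-8 7-5 8-2 11 3 9 9 9 16 10 30 6 54 0 5 2 2 4-3 22 2 6z"/><path d="M126 365l4 1 7-4 12-15 7-10 18-54 0-12-3-6-2-2-6 5-10 19-7 10-8 7-18 11-3 4 0 6 5 14 2 20z"/><path d="M211 17l-20 5-8 6-9 15-3 15 2 9 4 9 18 17 13 17 0 5-6 11-1 7 18 37 10 10 28 18 5 8 6 13 5 4 24-1 26 9 12 2 14-1 11-5 21-16 9-11 12-18 0-5-1-4-6-7-22-16-16-16-8-6-10-1-53 4-17-4-10-5-1-3 1-4 19-20 6-9 4-9 0-11-1-8-4-5-14-7-6-5-8-18-6-6"/></g>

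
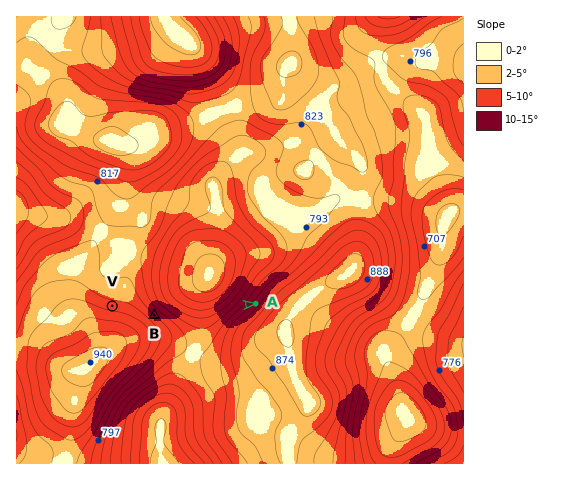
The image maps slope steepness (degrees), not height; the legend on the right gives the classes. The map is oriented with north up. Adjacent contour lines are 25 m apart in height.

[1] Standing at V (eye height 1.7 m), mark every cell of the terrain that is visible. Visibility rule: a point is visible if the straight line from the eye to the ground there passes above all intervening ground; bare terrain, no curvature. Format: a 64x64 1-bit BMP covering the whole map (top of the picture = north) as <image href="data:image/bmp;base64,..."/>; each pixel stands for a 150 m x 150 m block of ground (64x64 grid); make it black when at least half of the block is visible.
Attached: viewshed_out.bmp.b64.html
<image width="64" height="64" href="data:image/bmp;base64,Qk0+AgAAAAAAAD4AAAAoAAAAQAAAAEAAAAABAAEAAAAAAAACAAATCwAAEwsAAAIAAAAAAAAA////AAAAAAAAAAAAAAAAAAAAAAAAAAAAAAAAAAAAAAAAAAAAAAAAAAAAAAAAAAAAAAAAAAAAAAAAAAAAAAAAAAAAAAAAAAAAAAAAAAAAAAAAAAAAAAAAAAAAAAAAAAAAAAAAAAAAAAAAAAAAAAAAAAAAAAACAAAAAAAAAAYAAAAAAAAAHgAAAAAAAAB8AAAAAAAAAPwAAAAAAAAA/AAAAAAAAAH8AAAAAAYAAfwAAAAADgAA/gAAAAAeAAD/AAAAAD8AAP+AAAAAfwAA/+AAAAB/gAD//AAAAP+AAP/+AAAB/4AA//4AAAH/wAD//wAAAP/gAf//AAAAP/AB//8AAAAf+Af//wAAAB/+H///AAAAH/////8AAAAf/////wAAAD/3////AAAAP+f///8AAAB/9////8AAAf//D///wAAH//8P//fAAA///4//48AAH//////DwAA//////4PAAH//////B4AA//////8HAAD//A////4AAP+AAD///AAAPwAAP//8AAAAAAAf//gAAAAAAB//8AAAAAAAD//wAAAAAAAB/+AAAAAAAAD/wAAAAAAAAP/AAAAAAAAA/4AAAAAAAAD/gAAAAAAAAH8AAAAAAAAAfAAAAAAAAABgAAAAAAAAAGAAAAAAAAAAYAAAAAAAAAAwAAAAAAAAADwAAAAAAAAAPgAAAA=="/>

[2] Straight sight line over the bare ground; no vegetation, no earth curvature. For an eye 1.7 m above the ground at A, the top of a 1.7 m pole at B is visible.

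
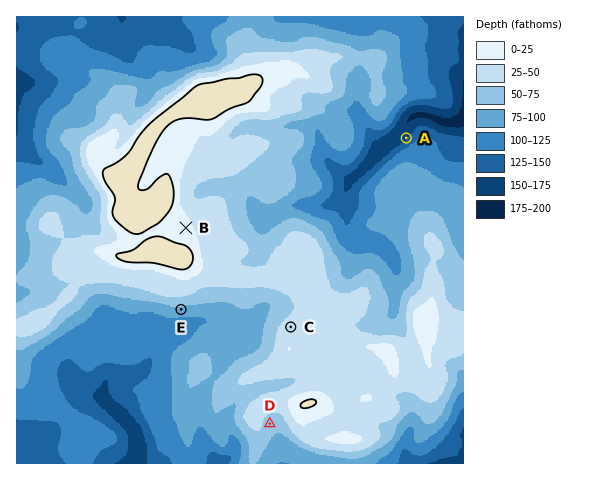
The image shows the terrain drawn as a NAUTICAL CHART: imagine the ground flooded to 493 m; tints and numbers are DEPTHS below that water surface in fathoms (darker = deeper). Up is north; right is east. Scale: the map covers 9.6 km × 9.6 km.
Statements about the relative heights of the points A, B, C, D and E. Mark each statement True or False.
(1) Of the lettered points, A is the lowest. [True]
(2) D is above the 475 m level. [False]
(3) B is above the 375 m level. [True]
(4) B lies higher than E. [True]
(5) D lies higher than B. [False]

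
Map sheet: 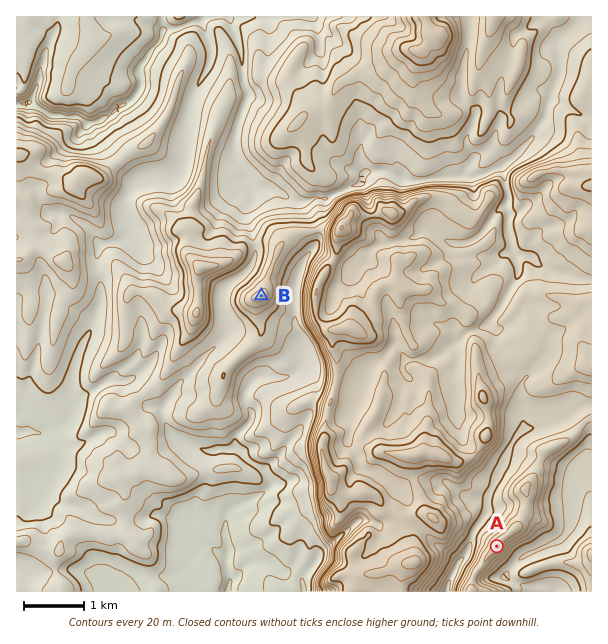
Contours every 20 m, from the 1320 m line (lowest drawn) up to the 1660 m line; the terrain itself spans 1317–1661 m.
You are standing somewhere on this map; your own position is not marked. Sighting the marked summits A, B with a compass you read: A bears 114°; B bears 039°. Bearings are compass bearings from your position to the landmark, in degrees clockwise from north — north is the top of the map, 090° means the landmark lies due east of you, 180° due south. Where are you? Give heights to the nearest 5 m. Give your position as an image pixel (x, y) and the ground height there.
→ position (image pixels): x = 175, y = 403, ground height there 1435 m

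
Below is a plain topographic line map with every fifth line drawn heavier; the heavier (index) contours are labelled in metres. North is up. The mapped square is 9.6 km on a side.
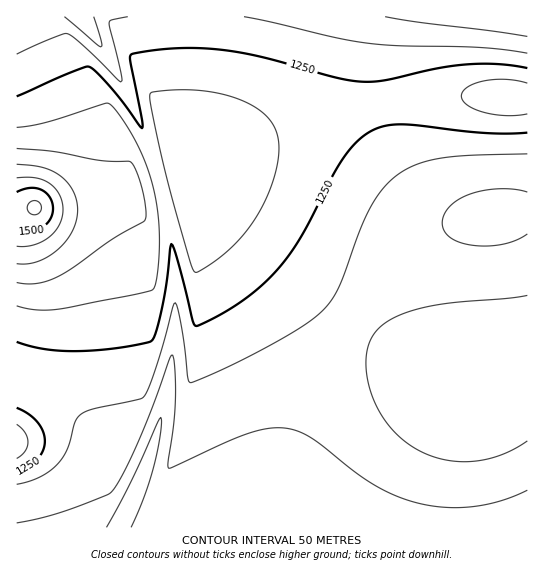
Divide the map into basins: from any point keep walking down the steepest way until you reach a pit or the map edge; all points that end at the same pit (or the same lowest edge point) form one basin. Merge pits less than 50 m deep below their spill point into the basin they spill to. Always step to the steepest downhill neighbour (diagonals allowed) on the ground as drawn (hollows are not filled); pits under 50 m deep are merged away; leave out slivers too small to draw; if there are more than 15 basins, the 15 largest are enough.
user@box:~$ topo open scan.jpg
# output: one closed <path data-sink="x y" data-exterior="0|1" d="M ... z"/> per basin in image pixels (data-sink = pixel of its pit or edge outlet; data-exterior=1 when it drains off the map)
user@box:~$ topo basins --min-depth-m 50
<path data-sink="119 527" data-exterior="1" d="M179 169l-40 11-13 11-24 8-37 6-49 5 0 317 511 1 1-163-7-1-35 7-25 9-6 0-37-17-64-42-57-44-79-65-31-19z"/><path data-sink="495 215" data-exterior="0" d="M514 96l-69 0-36 3-46 6-44 11-70 25-66 31-2 2 4 16 2 3 14 7 29 21 67 56 57 44 64 42 37 17 6 0 25-9 41-7 1-266z"/><path data-sink="527 17" data-exterior="1" d="M527 16l-340 0 0 93-4 29-6 15 4 20 94-42 44-15 38-9 40-7 48-4 82 1z"/><path data-sink="81 17" data-exterior="1" d="M186 16l-170 1 1 192 37-2 48-8 24-8 13-11 41-11-3-16 6-15 4-29z"/>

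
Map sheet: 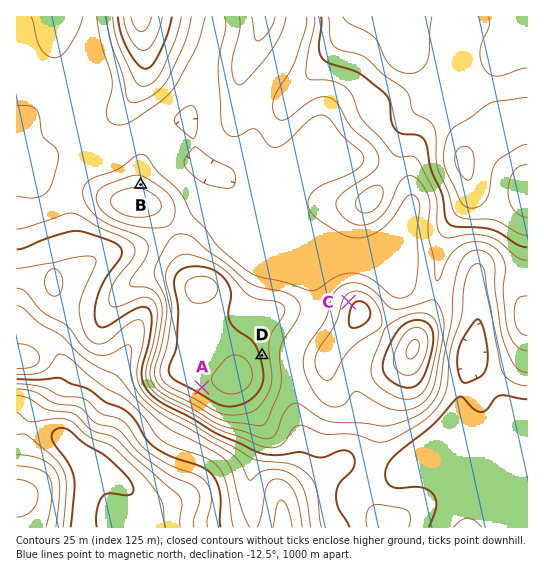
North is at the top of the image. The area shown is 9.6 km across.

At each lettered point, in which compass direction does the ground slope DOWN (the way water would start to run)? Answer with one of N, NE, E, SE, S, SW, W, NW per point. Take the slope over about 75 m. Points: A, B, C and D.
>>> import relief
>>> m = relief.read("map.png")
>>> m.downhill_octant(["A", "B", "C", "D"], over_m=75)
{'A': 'SW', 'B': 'N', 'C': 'NW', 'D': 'E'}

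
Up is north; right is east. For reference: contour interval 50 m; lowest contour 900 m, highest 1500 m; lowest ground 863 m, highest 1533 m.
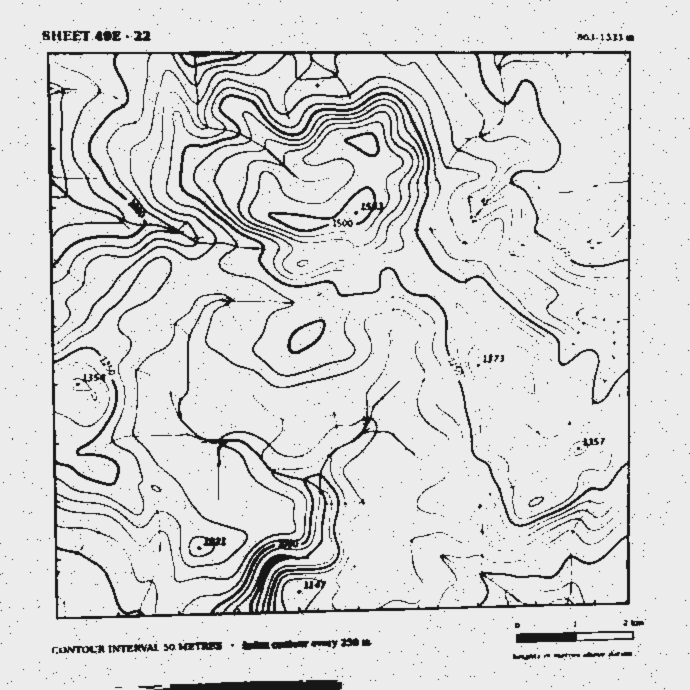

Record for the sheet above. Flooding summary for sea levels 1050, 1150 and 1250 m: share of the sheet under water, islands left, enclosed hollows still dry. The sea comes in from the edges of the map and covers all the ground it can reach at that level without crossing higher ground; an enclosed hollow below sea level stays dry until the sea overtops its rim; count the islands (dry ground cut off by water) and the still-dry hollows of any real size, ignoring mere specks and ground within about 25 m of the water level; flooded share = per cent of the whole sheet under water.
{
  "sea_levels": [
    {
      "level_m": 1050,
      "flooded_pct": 23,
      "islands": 0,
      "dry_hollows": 0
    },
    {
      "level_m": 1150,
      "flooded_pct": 56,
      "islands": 0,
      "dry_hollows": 0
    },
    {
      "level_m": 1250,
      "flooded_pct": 78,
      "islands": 0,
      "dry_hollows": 0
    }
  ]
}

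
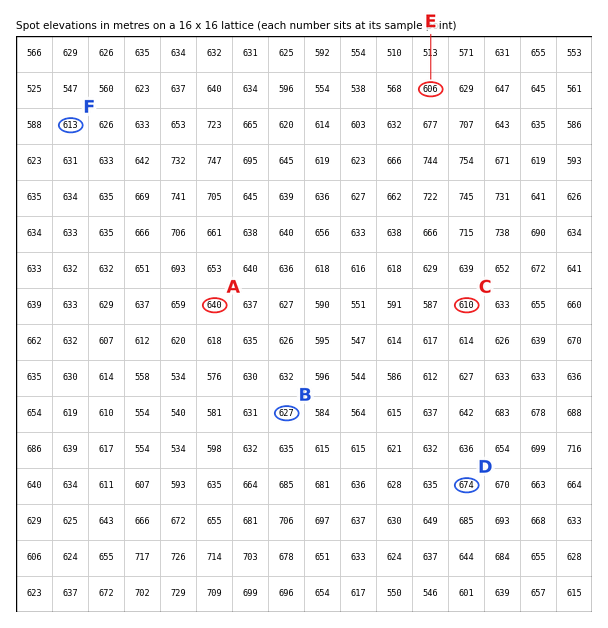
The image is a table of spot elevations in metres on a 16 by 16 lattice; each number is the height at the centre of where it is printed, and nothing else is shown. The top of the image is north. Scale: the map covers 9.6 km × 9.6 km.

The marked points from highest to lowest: A B C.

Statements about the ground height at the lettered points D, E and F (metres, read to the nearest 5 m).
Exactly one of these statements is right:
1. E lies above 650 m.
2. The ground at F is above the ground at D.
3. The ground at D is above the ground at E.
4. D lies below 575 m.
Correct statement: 3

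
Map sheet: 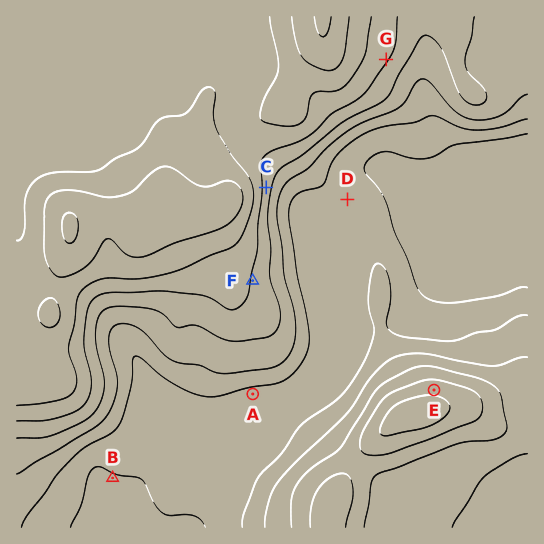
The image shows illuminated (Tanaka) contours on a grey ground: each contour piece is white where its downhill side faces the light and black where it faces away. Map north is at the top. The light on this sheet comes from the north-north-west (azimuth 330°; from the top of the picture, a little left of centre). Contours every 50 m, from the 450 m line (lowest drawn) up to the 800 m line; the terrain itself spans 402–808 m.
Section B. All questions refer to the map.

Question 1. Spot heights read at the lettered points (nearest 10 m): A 480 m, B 440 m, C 630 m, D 490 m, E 680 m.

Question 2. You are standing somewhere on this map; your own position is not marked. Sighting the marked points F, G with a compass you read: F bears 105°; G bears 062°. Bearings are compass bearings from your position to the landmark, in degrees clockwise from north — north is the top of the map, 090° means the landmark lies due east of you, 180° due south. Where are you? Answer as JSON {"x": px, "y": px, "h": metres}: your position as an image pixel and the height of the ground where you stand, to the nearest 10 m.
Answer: {"x": 65, "y": 230, "h": 800}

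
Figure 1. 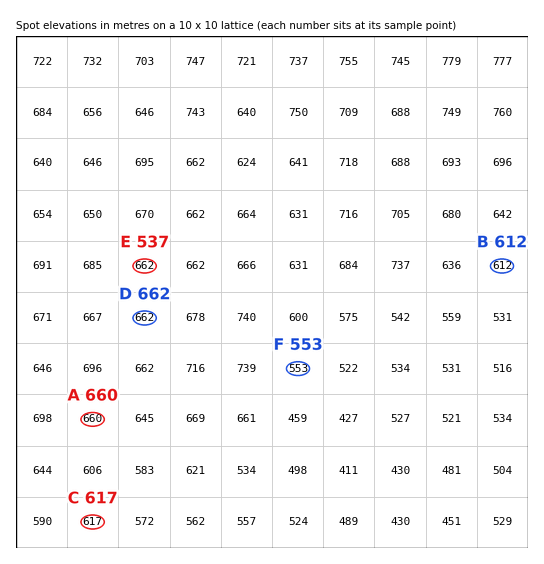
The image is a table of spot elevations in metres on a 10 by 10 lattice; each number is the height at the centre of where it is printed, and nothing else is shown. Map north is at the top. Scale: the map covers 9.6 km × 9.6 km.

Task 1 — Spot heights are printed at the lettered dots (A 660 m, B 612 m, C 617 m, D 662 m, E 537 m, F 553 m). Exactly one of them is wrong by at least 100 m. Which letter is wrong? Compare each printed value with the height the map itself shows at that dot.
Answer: E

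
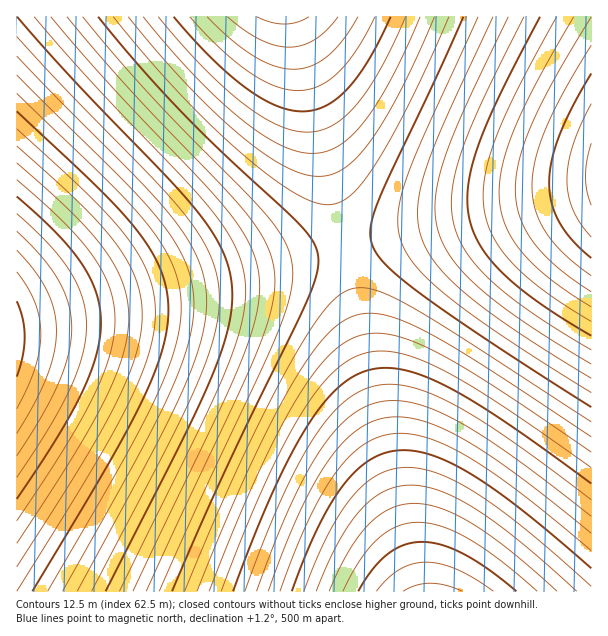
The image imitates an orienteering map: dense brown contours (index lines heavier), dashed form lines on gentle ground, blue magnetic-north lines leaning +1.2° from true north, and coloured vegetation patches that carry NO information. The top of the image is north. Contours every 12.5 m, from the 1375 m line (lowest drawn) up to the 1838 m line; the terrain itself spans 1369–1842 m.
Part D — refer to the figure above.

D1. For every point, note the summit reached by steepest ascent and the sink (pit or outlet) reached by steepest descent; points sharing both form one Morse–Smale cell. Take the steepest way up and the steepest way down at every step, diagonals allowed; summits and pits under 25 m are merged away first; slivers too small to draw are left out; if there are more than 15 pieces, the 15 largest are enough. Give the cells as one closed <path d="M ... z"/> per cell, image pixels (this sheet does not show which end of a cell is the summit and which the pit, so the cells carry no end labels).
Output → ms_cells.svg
<path d="M344 247l-326 72-2 2 1 271 404-1z"/><path d="M291 16l-275 1 1 303 327-74-49-222z"/><path d="M591 192l-247 56 78 344 170-1z"/><path d="M591 16l-298 0 50 229 4 2 244-55z"/>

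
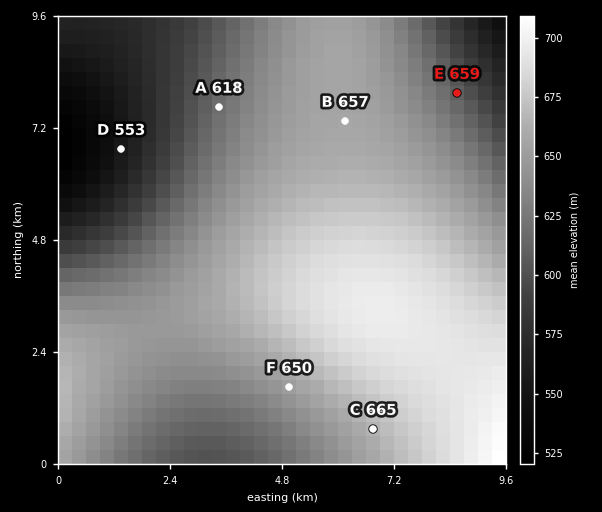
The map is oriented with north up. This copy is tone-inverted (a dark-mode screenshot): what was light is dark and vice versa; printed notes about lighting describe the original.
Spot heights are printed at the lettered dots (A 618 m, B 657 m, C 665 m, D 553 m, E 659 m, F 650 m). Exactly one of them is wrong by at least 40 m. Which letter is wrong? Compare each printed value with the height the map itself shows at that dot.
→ E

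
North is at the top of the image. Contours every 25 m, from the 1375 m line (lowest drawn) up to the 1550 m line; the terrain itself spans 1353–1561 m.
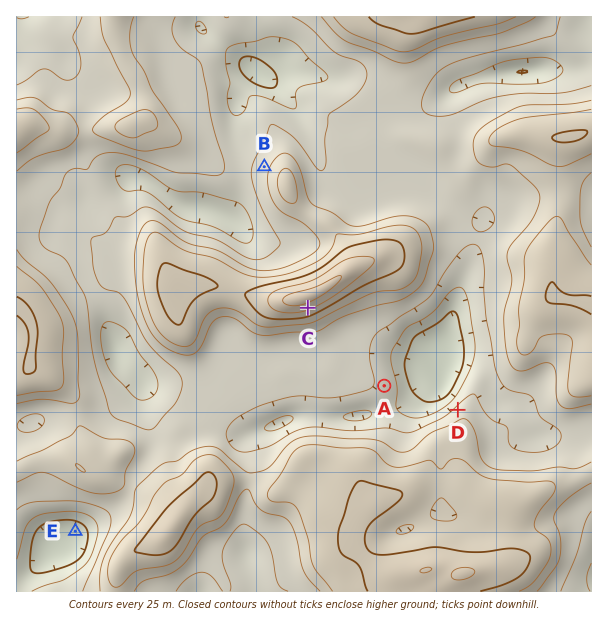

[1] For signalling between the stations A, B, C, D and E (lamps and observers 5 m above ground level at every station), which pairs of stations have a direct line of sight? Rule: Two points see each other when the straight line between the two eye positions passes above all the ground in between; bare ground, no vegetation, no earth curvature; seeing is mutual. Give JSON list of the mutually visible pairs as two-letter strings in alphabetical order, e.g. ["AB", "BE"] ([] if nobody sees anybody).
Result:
["AC", "AD", "CD"]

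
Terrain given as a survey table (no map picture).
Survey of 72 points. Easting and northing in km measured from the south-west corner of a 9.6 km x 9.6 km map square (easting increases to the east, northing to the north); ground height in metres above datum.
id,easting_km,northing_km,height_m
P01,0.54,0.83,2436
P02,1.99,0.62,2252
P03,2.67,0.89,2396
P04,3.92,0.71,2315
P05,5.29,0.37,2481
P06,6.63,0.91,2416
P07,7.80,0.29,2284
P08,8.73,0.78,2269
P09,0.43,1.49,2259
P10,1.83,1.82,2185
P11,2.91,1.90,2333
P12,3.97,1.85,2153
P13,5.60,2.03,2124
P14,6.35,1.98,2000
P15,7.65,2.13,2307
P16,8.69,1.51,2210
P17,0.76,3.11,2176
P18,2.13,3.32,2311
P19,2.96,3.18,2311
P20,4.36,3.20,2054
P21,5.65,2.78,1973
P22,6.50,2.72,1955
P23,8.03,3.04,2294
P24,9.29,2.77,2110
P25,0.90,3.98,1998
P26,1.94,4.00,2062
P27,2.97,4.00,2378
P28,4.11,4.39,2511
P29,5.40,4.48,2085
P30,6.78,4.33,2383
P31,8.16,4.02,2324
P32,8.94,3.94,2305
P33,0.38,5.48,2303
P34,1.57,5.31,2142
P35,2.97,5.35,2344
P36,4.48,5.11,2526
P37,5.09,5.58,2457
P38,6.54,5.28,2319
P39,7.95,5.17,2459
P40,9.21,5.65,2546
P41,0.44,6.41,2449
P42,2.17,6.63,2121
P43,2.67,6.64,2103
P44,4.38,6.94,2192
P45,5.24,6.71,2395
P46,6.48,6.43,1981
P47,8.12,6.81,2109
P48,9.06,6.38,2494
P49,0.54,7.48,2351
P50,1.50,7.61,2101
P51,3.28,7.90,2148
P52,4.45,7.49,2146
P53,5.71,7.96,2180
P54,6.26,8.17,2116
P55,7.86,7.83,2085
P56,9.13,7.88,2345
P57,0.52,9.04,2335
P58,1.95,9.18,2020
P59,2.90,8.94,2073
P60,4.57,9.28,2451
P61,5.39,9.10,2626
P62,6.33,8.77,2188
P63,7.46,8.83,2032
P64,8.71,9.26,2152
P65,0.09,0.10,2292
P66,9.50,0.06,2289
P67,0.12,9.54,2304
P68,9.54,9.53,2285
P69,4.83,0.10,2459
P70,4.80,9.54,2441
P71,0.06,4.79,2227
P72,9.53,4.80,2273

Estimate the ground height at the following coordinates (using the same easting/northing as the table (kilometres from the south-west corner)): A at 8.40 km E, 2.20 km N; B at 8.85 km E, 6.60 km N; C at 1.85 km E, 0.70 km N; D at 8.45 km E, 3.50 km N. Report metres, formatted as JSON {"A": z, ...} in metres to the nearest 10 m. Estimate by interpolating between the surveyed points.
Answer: {"A": 2200, "B": 2300, "C": 2250, "D": 2280}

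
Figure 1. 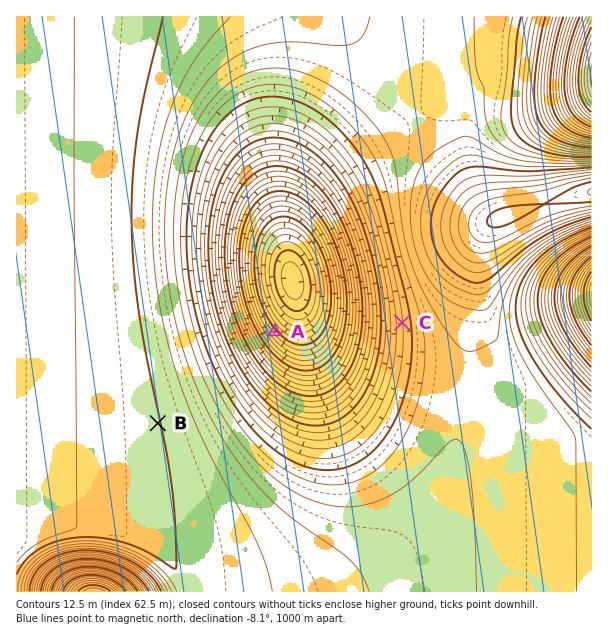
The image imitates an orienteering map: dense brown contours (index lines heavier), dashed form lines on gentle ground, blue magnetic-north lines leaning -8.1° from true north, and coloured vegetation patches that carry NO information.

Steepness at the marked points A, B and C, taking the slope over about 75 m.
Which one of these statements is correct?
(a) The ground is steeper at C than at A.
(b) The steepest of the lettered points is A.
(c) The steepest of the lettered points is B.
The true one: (b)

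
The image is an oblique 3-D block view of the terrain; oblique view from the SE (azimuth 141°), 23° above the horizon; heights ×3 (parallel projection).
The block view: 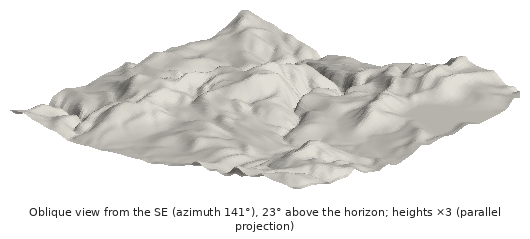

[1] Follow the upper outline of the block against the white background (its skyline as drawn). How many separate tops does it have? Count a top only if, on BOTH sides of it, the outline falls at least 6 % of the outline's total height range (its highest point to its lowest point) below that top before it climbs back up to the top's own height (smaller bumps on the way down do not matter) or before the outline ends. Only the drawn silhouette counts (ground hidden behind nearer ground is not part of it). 2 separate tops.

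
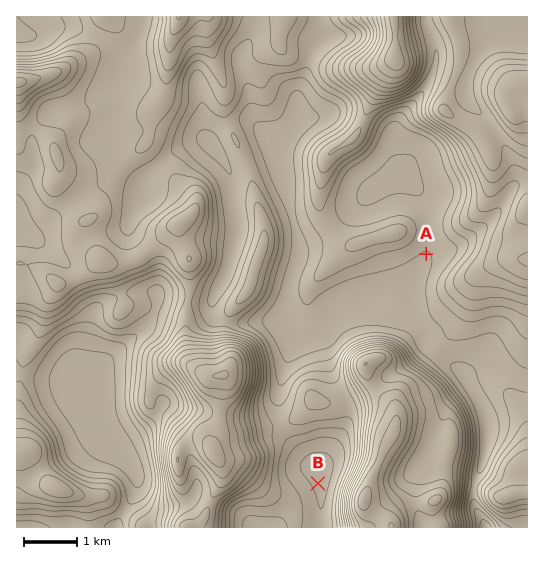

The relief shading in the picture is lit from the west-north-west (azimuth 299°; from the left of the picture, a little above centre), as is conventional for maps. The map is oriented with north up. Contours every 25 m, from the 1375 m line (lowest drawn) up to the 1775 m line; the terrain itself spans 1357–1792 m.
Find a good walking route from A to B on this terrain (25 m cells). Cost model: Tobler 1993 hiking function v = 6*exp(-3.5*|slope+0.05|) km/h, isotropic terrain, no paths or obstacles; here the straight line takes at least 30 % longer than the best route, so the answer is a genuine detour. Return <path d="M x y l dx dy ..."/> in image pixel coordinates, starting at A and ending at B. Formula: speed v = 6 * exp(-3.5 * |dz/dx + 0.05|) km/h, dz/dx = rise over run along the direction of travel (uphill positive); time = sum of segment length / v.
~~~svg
<path d="M426 254l-13 13-15 30-51 50-5 11 0 77-24 48"/>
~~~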